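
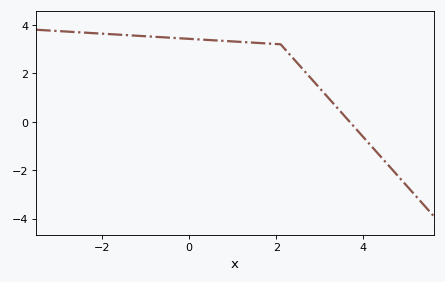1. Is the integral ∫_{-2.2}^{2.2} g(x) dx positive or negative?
positive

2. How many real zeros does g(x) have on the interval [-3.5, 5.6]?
1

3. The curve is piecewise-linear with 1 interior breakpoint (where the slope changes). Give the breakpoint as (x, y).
(2.1, 3.2)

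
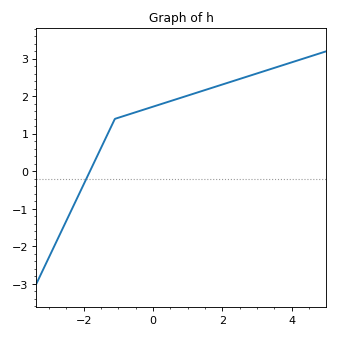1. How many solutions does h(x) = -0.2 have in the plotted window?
1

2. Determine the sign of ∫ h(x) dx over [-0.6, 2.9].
positive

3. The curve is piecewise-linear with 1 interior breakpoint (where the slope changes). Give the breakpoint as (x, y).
(-1.1, 1.4)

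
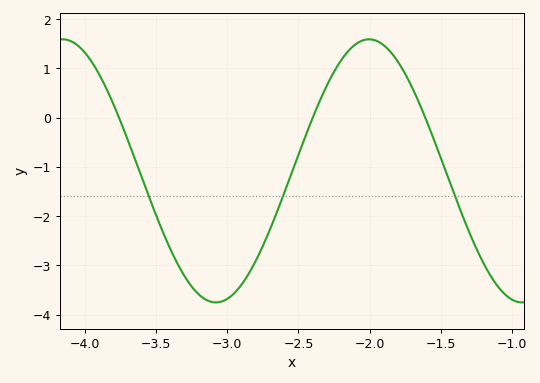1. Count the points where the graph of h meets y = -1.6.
3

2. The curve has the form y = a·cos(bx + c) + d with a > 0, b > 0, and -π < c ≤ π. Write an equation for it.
y = 2.67cos(2.92x - 0.432) - 1.08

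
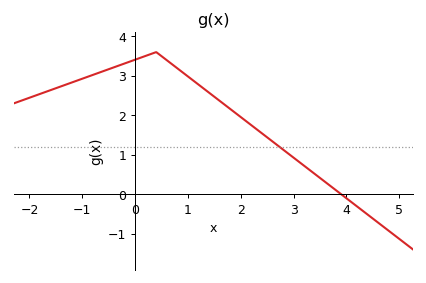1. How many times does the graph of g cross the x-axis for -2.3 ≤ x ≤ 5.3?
1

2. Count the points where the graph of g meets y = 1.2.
1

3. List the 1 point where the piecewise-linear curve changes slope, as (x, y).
(0.4, 3.6)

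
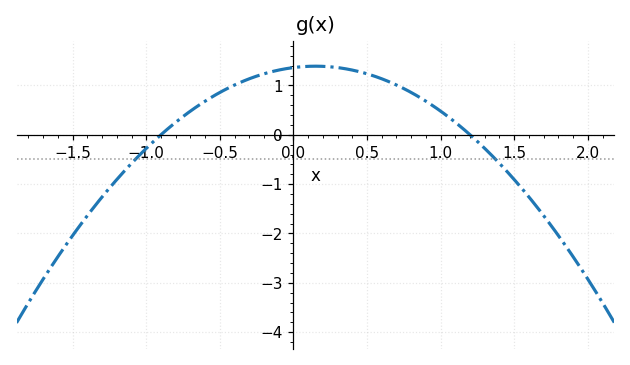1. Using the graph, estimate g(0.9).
0.7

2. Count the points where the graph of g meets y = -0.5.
2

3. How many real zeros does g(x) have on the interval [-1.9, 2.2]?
2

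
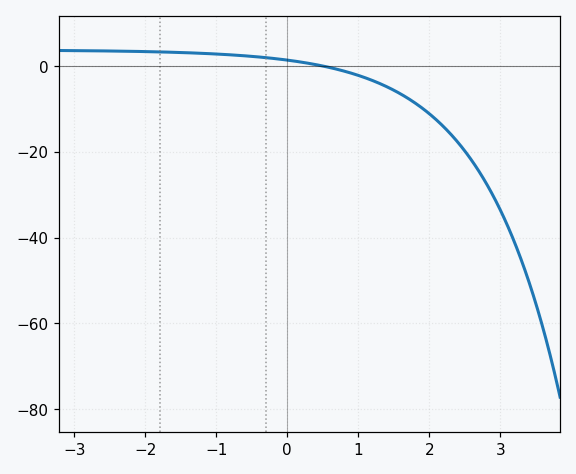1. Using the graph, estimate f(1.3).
-4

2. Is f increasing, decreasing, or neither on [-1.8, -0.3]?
decreasing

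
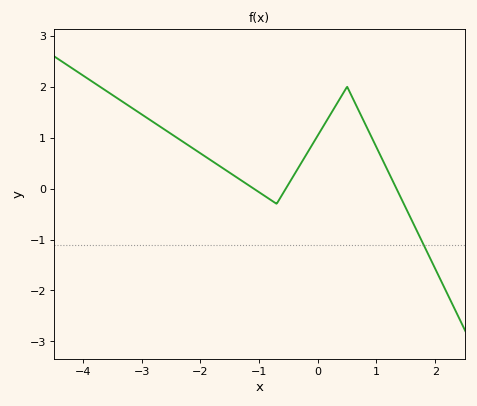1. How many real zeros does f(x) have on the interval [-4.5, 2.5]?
3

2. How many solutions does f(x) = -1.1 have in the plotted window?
1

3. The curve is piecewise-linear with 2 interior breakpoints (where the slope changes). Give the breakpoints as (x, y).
(-0.7, -0.3); (0.5, 2)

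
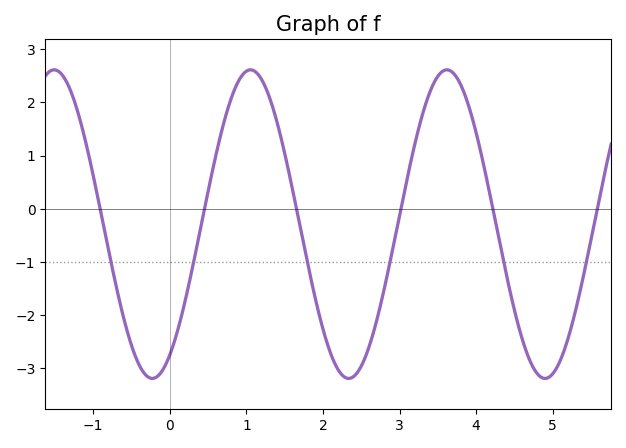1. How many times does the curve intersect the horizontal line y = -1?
6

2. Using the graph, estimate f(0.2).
-1.7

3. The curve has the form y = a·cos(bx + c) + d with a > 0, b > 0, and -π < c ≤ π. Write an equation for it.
y = 2.9cos(2.5x - 2.6) - 0.29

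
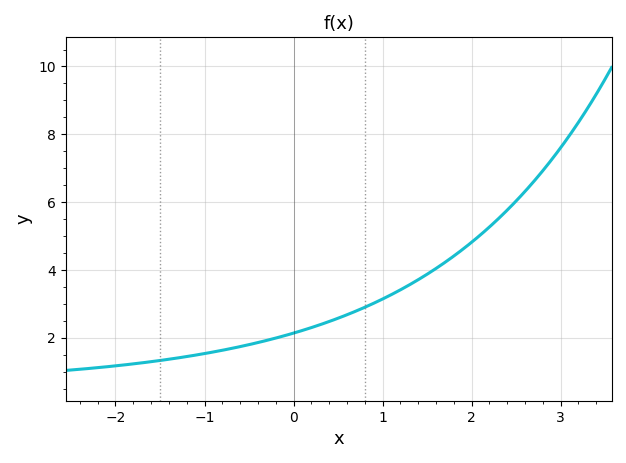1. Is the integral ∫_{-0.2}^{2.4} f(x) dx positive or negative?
positive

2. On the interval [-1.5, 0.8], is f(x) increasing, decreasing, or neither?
increasing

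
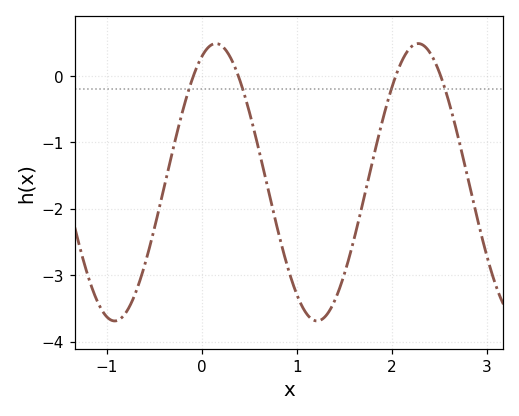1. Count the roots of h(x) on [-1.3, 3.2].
4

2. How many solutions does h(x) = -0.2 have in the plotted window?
4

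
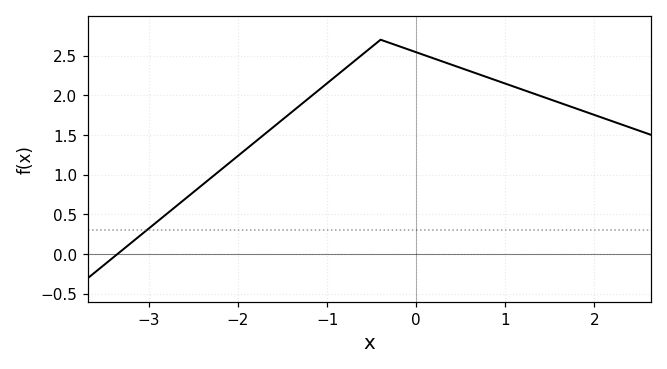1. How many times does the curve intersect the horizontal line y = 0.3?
1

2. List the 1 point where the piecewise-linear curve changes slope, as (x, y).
(-0.4, 2.7)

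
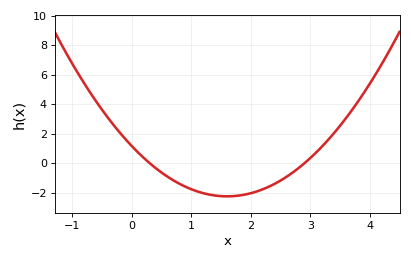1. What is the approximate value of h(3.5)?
2.55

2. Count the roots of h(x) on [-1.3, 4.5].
2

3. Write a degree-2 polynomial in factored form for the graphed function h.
y = 1.33(x - 0.3)(x - 2.9)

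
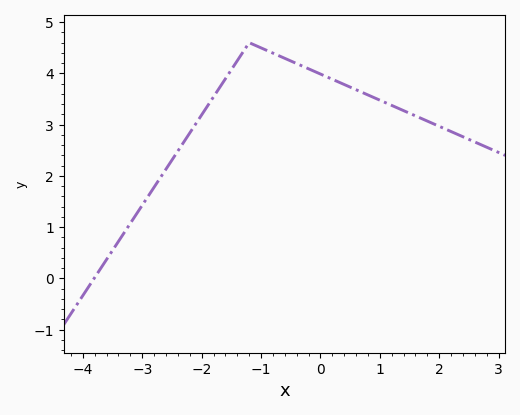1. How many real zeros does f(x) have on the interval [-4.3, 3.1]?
1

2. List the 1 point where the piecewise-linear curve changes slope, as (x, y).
(-1.2, 4.6)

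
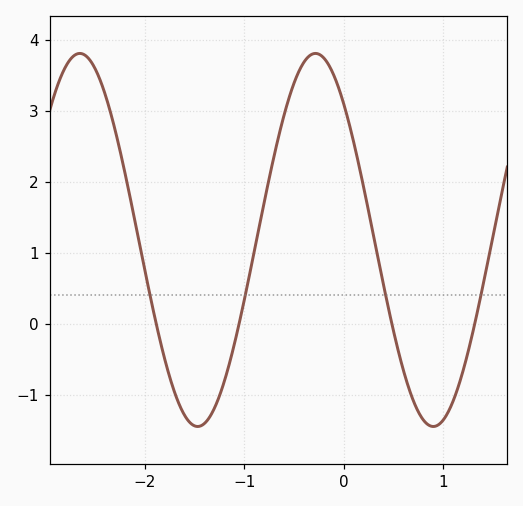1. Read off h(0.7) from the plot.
-1.1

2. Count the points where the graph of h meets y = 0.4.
4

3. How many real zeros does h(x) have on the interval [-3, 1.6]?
4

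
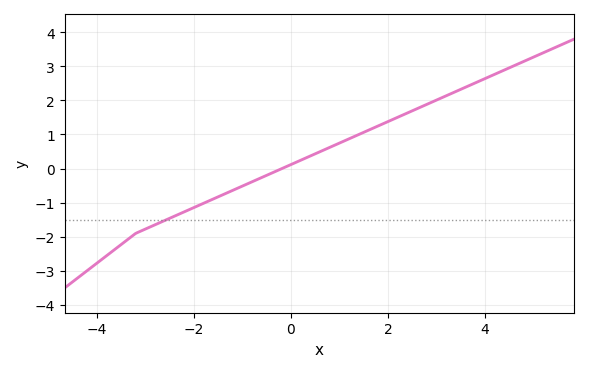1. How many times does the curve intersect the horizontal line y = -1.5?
1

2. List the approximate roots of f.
-0.187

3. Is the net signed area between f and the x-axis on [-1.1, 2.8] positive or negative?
positive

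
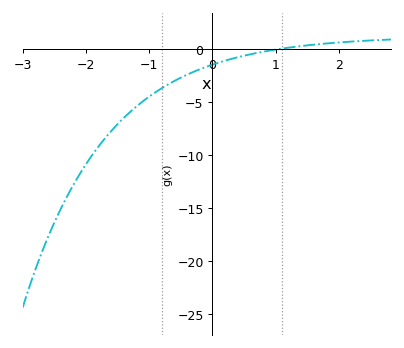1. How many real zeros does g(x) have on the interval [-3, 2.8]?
1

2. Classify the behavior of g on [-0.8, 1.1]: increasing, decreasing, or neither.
increasing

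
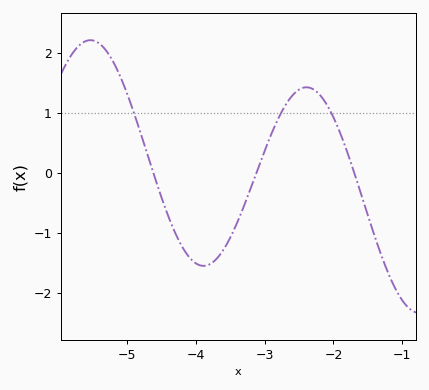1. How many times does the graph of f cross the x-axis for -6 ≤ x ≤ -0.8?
3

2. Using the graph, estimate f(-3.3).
-0.548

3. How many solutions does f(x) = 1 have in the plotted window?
3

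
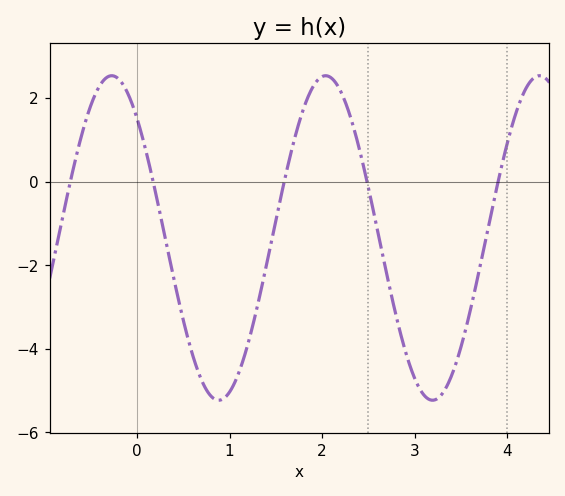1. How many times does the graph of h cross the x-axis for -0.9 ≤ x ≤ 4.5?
5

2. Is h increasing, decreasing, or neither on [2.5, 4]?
neither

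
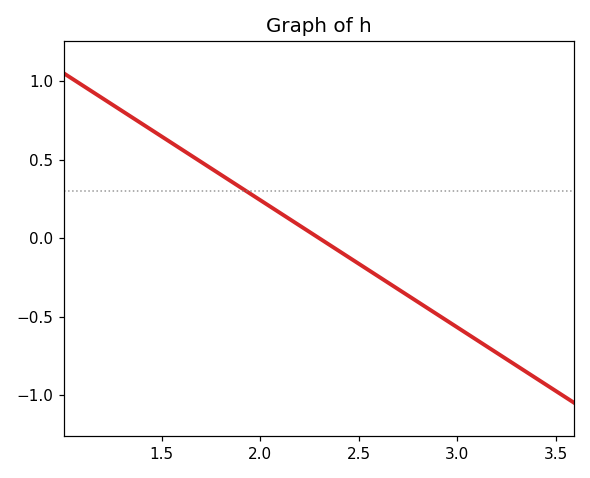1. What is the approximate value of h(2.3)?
0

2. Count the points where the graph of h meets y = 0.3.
1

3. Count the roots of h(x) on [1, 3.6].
1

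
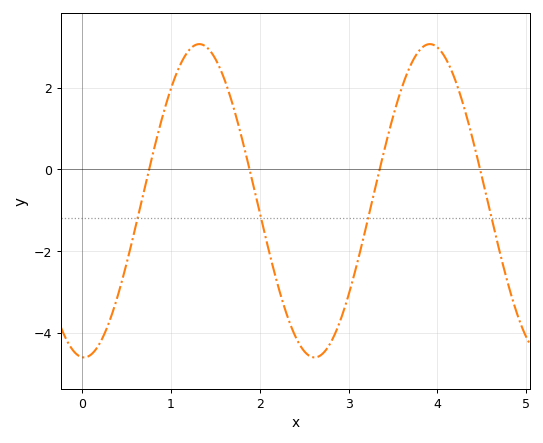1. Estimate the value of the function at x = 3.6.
2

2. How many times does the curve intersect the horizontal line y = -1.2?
4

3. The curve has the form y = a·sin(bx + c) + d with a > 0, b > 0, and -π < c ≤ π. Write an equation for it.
y = 3.84sin(2.4x - 1.6) - 0.77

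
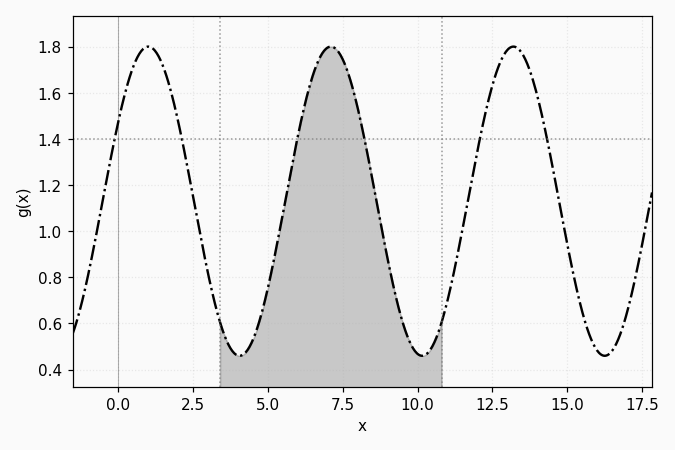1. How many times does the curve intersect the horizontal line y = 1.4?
6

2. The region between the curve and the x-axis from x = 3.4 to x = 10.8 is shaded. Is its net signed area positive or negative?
positive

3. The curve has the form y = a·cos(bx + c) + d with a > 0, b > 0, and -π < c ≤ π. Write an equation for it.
y = 0.67cos(1.03x - 1.03) + 1.13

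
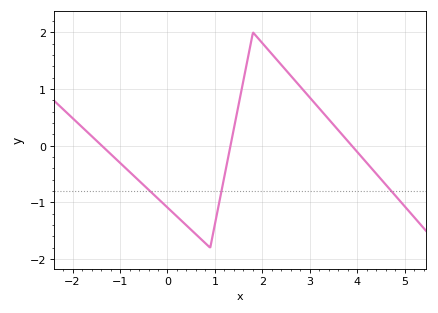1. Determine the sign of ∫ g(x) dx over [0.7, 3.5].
positive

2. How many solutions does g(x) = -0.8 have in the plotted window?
3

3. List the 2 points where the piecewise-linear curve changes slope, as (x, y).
(0.9, -1.8); (1.8, 2)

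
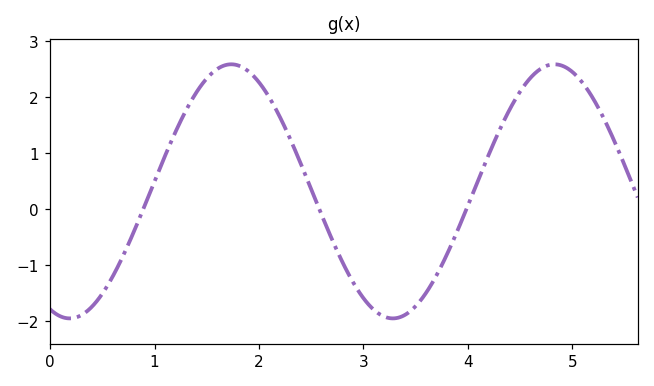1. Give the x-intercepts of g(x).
0.891, 2.58, 3.99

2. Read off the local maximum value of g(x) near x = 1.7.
2.59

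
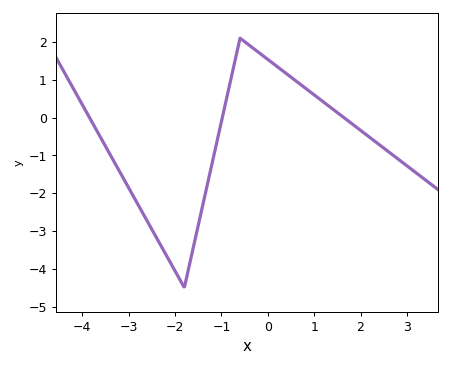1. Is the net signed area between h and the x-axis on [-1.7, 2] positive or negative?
positive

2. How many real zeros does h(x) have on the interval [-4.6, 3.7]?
3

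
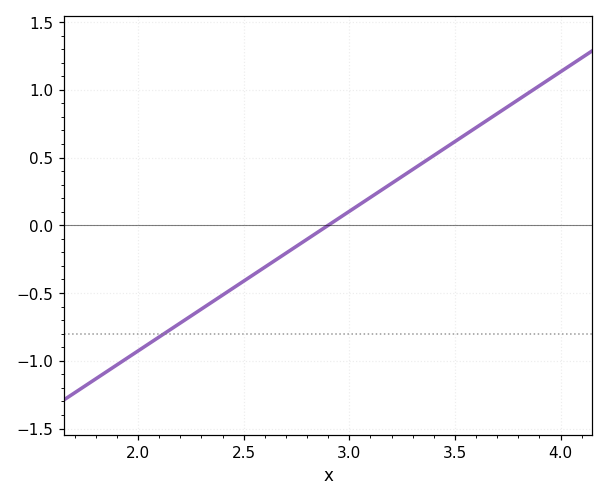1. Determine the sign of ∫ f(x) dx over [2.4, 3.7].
positive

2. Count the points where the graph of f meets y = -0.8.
1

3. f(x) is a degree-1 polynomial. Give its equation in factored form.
y = 1.03(x - 2.9)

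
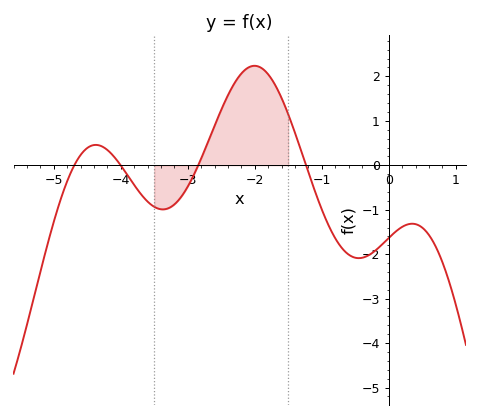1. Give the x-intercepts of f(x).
-4.7, -4, -2.8, -1.2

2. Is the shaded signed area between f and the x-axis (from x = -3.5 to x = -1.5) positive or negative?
positive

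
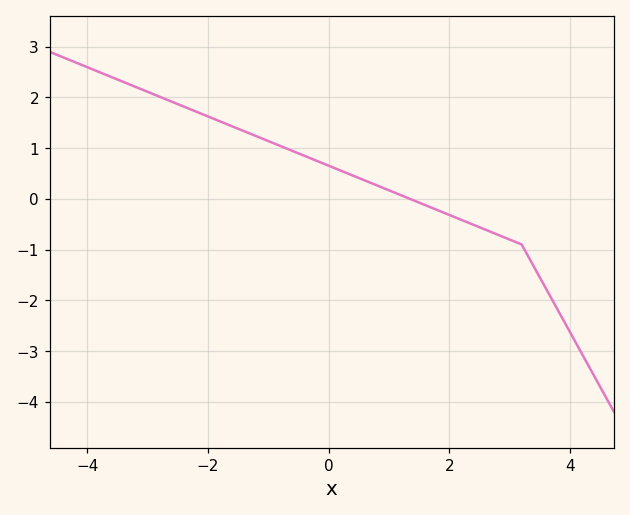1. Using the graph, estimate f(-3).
2.11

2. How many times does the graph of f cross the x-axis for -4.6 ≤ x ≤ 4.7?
1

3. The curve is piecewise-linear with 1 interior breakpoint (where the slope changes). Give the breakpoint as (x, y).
(3.2, -0.9)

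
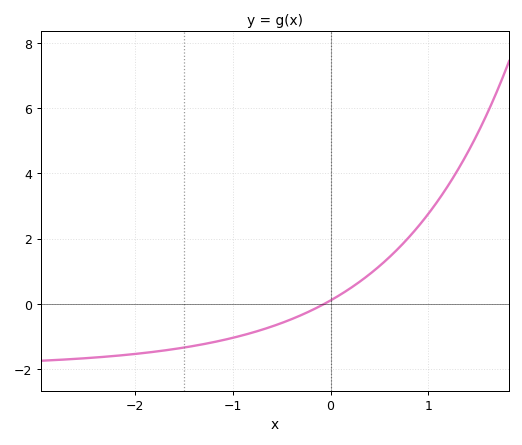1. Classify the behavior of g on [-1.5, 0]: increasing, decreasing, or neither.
increasing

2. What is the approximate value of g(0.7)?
1.72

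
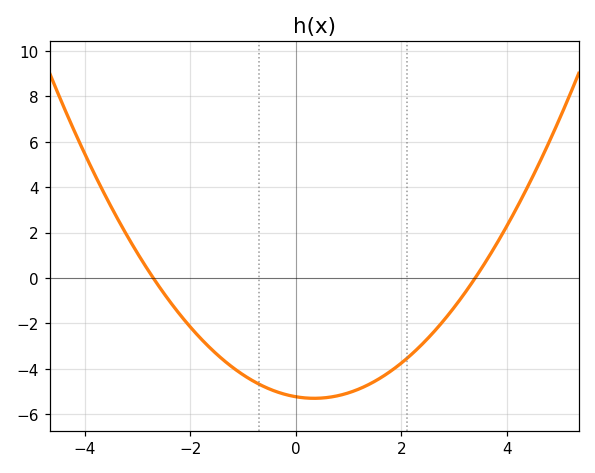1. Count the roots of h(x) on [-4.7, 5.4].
2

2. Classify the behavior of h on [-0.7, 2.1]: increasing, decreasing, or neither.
neither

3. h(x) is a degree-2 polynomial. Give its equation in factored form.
y = 0.57(x + 2.7)(x - 3.4)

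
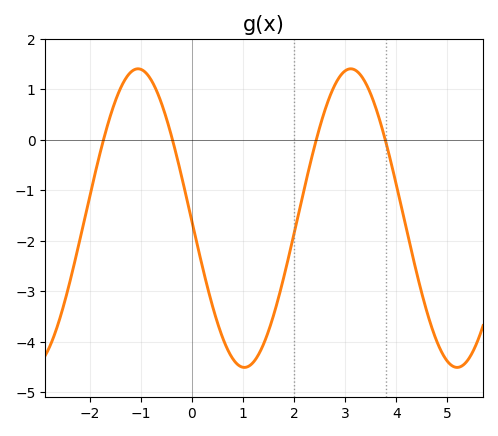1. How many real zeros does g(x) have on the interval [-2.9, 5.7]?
4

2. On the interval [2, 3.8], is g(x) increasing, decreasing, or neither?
neither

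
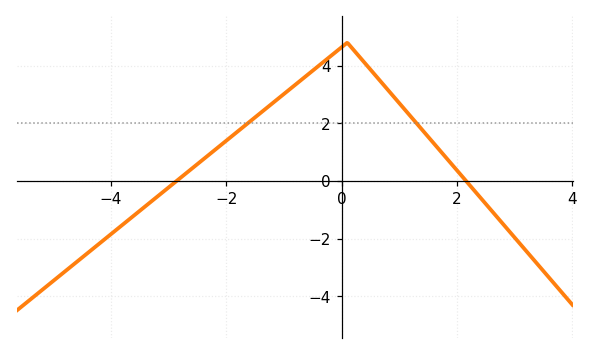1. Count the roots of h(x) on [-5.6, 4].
2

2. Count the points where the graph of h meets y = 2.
2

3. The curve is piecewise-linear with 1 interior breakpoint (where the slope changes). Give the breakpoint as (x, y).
(0.1, 4.8)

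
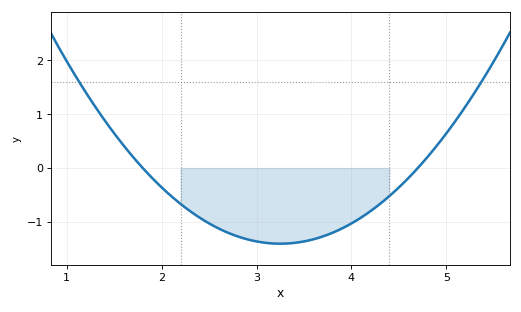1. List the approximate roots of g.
1.8, 4.7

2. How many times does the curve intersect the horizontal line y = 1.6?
2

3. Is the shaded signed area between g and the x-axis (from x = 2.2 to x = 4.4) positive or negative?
negative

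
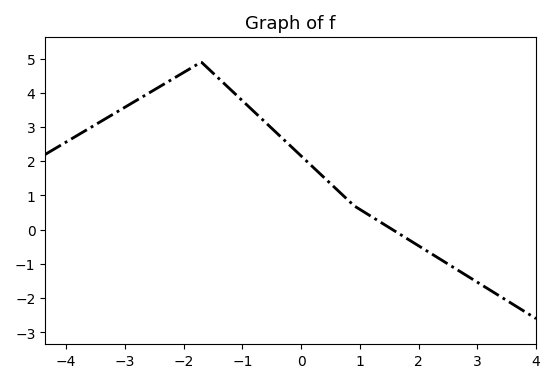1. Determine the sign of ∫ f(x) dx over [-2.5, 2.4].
positive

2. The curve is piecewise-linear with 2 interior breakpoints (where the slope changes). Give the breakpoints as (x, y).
(-1.7, 4.9); (0.9, 0.7)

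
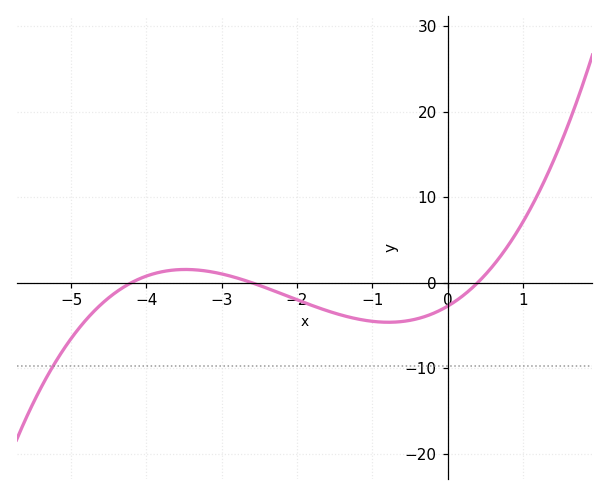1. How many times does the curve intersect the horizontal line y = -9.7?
1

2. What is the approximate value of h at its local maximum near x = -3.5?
2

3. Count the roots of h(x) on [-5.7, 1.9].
3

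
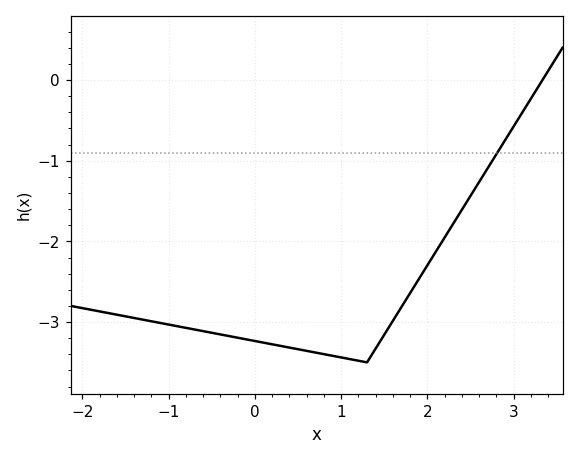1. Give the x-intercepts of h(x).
3.3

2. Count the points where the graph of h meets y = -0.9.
1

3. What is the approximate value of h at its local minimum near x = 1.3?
-3.5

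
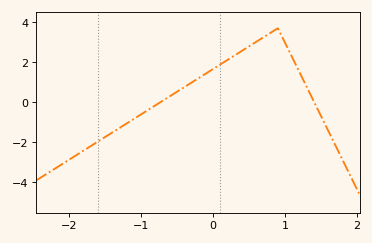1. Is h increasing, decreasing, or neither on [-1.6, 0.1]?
increasing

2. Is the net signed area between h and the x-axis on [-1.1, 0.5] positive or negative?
positive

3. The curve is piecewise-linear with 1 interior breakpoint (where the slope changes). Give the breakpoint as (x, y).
(0.9, 3.7)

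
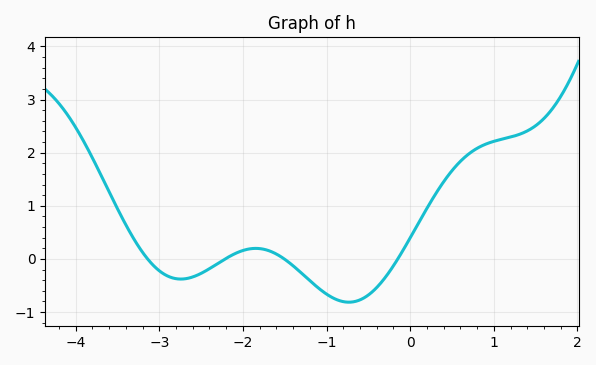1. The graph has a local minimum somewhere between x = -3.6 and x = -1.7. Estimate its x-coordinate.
-2.74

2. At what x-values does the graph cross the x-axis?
-3.14, -2.21, -1.51, -0.147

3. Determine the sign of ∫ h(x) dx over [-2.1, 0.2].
negative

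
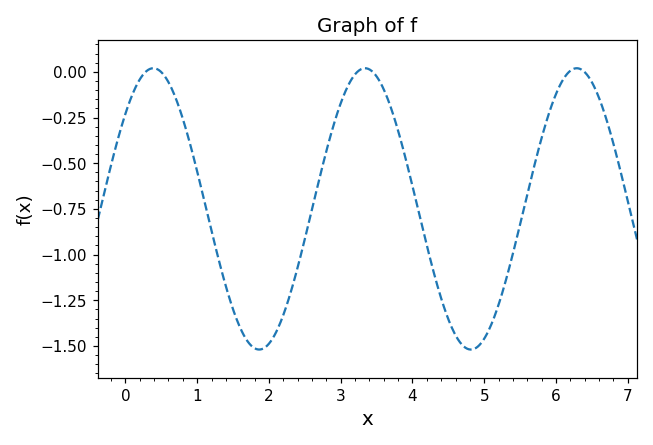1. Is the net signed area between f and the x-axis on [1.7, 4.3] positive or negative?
negative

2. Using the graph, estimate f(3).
-0.18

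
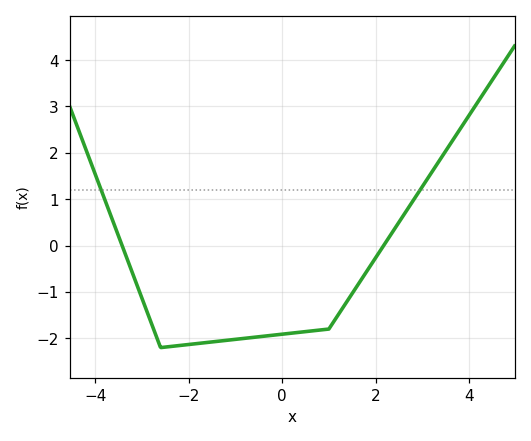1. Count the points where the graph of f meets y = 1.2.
2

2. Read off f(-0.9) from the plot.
-2.01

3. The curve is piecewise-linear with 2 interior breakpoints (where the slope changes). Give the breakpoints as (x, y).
(-2.6, -2.2); (1, -1.8)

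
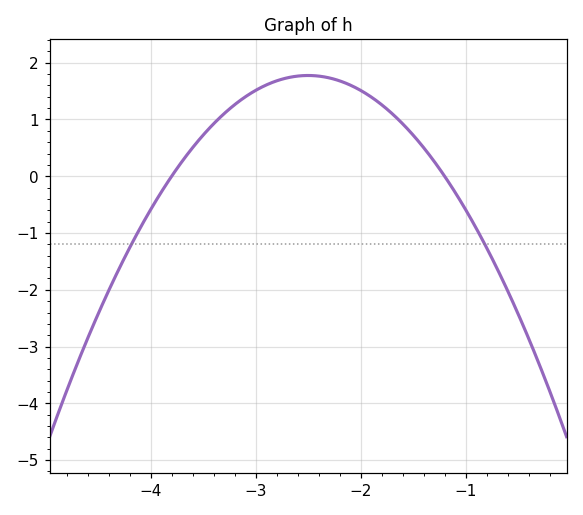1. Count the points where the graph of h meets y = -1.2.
2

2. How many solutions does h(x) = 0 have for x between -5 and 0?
2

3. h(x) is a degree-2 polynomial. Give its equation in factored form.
y = -1.05(x + 3.8)(x + 1.2)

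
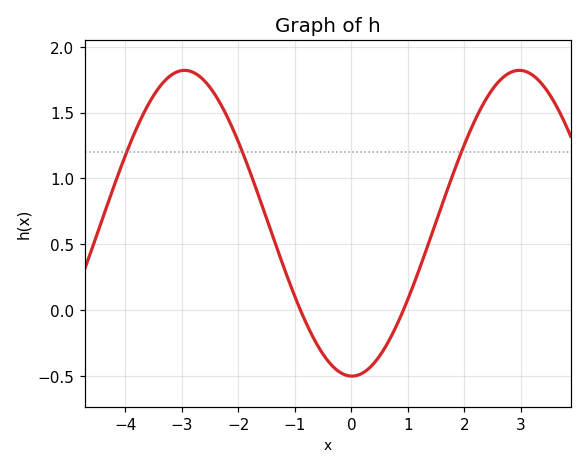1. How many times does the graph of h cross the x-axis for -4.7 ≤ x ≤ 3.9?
2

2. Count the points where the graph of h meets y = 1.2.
3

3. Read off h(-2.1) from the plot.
1.38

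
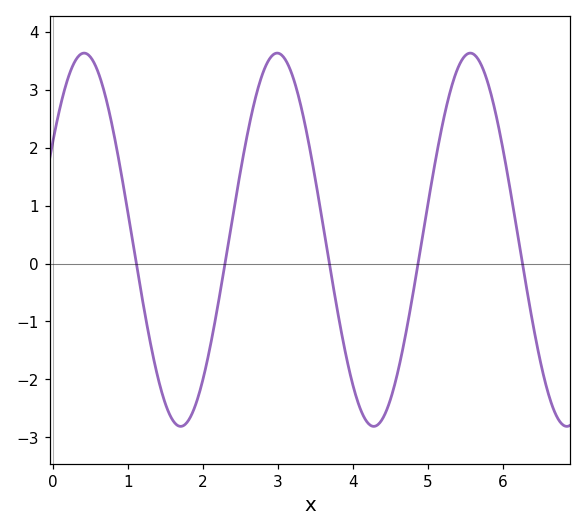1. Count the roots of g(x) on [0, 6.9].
5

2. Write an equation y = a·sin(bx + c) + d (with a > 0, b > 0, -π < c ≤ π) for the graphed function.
y = 3.22sin(2.4x + 0.56) + 0.41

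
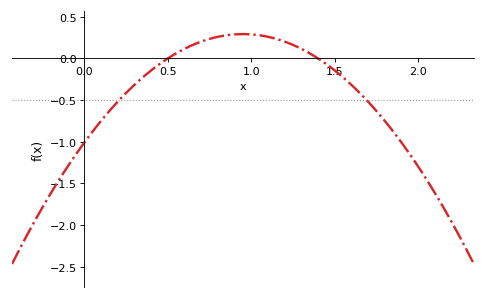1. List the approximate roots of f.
0.5, 1.4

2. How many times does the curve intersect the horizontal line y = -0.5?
2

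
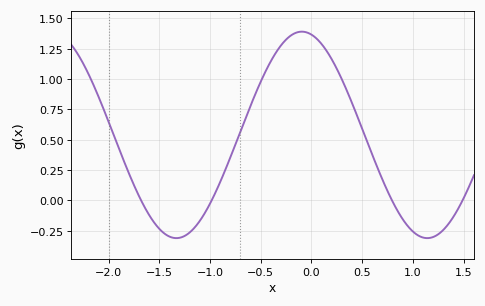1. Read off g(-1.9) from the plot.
0.44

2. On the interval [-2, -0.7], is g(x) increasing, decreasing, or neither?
neither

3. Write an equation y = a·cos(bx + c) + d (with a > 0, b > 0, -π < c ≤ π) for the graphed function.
y = 0.85cos(2.5x + 0.24) + 0.54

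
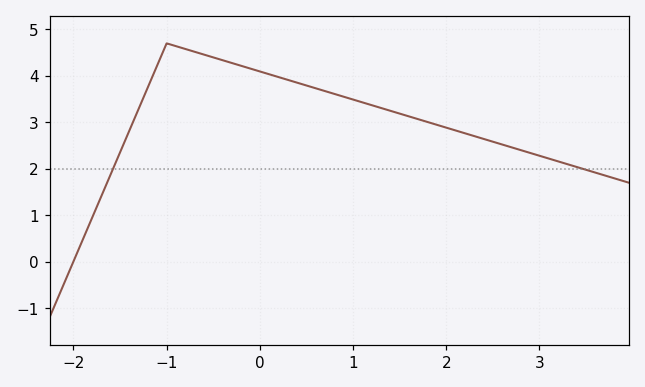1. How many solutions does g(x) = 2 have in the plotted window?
2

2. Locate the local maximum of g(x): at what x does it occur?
-0.997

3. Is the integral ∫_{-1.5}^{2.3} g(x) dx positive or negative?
positive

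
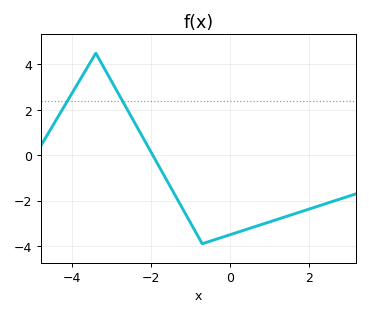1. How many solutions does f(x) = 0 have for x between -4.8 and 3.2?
1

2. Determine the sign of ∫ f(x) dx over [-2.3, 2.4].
negative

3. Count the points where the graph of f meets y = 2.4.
2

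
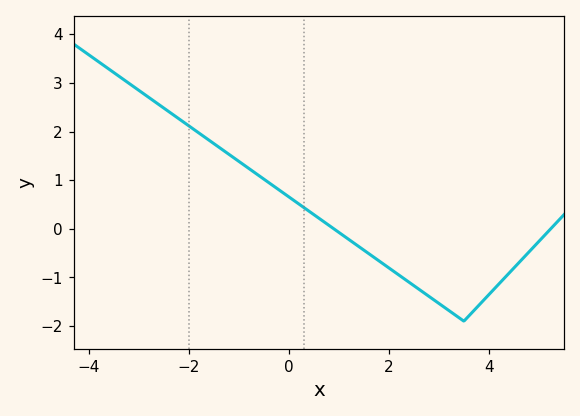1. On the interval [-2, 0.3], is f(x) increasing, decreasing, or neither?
decreasing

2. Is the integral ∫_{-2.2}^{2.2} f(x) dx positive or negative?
positive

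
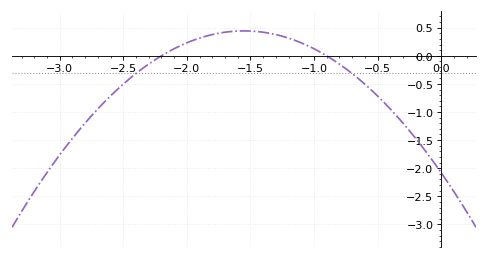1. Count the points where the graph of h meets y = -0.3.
2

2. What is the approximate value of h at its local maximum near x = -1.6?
0.45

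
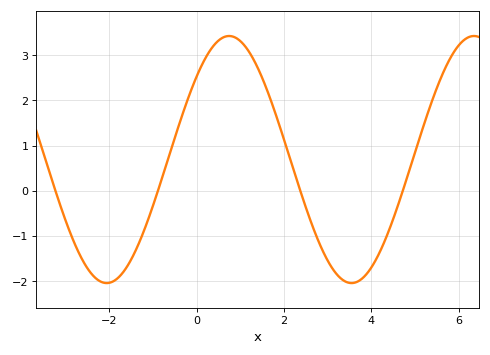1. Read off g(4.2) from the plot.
-1.35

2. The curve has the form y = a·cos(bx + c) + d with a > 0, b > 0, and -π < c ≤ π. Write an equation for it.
y = 2.74cos(1.12x - 0.83) + 0.69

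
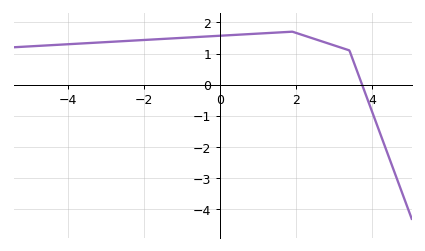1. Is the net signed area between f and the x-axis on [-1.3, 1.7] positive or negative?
positive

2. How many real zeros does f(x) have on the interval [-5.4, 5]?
1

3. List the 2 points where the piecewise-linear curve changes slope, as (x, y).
(1.9, 1.7); (3.4, 1.1)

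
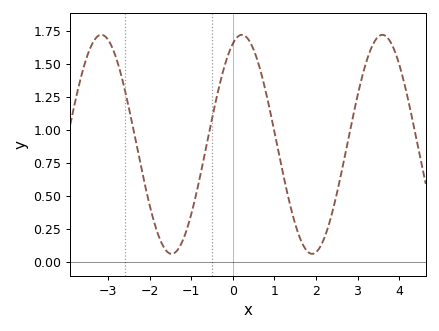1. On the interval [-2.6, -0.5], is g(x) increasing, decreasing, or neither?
neither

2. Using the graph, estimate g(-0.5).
1.08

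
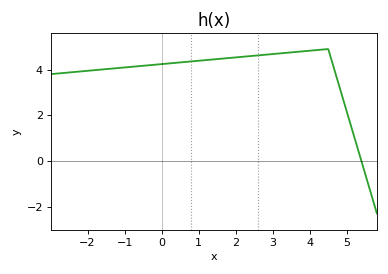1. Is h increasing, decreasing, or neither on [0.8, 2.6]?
increasing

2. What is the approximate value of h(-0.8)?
4.12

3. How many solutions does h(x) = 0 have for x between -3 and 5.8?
1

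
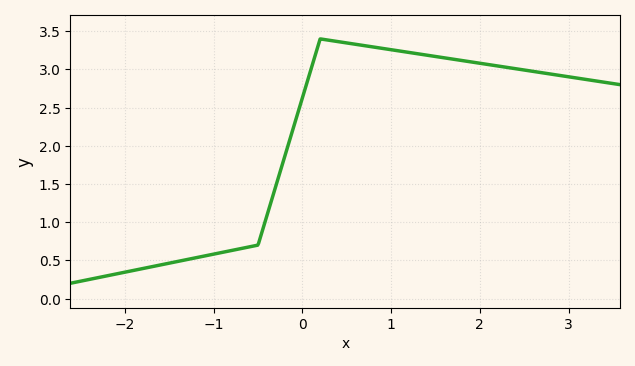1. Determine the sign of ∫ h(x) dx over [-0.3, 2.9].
positive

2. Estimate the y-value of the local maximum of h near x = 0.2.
3.4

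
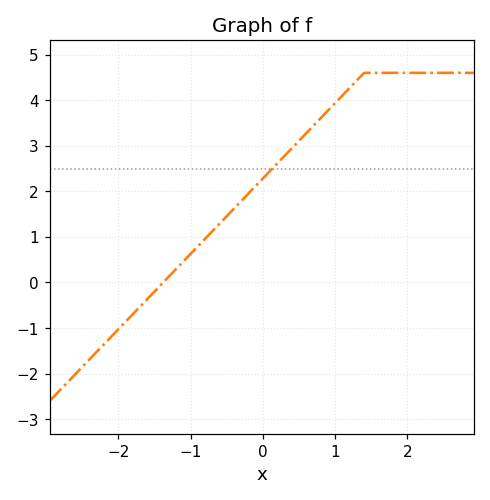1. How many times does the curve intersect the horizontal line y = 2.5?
1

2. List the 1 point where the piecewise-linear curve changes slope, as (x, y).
(1.4, 4.6)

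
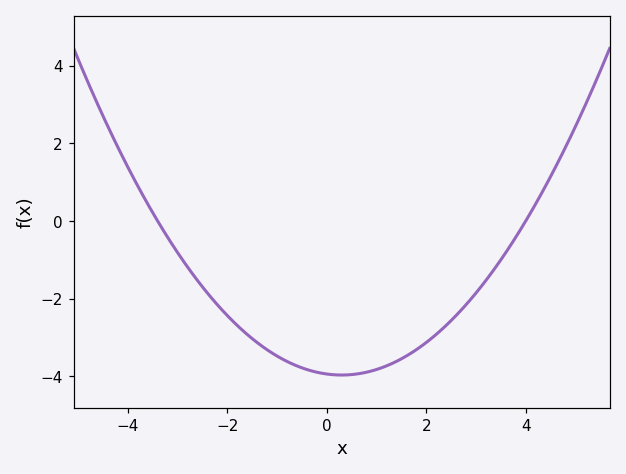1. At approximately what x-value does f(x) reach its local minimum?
0.3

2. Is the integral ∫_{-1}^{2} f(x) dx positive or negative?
negative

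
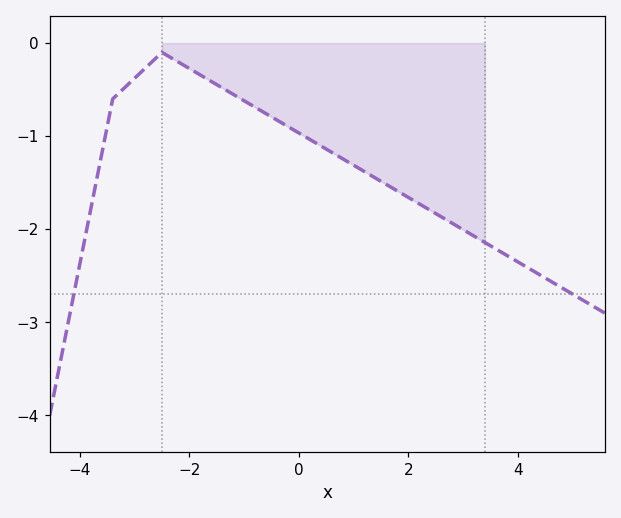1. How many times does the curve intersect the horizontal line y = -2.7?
2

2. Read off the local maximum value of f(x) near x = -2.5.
-0.101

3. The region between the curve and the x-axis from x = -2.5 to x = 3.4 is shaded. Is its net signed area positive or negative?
negative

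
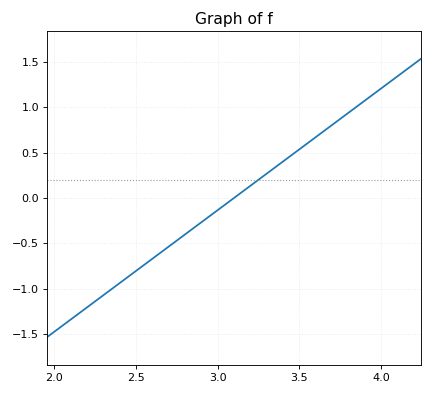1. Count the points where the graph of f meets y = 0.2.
1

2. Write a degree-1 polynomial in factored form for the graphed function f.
y = 1.34(x - 3.1)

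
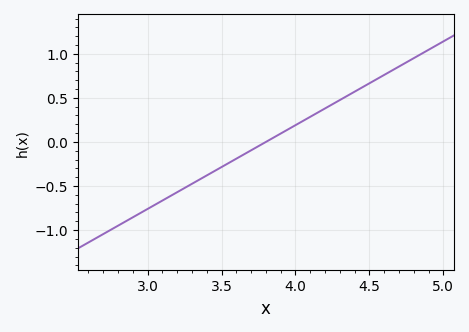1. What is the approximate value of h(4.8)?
0.95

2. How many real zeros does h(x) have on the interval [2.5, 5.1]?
1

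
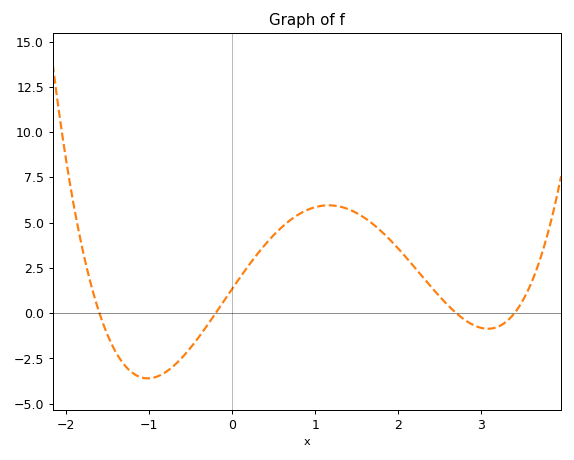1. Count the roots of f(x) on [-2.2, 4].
4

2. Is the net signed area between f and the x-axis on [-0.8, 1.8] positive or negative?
positive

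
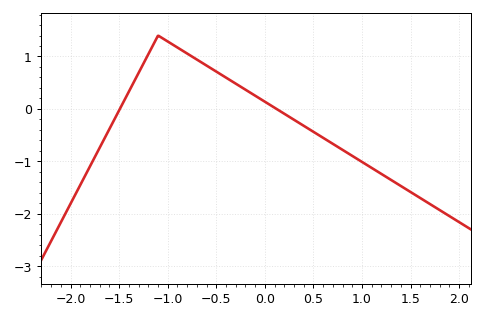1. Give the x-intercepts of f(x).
-1.49, 0.12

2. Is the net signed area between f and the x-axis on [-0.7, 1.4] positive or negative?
negative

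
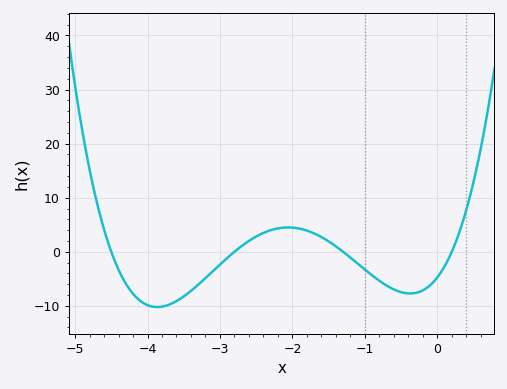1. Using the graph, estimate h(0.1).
-2.71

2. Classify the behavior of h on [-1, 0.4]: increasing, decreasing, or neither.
neither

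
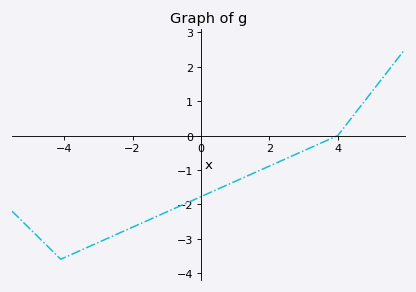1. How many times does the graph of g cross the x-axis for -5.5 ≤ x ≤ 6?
1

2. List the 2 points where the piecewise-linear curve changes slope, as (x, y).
(-4.1, -3.6); (4, 0)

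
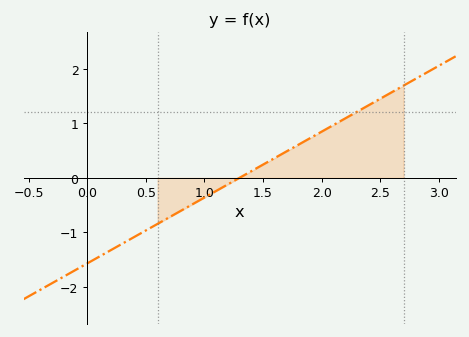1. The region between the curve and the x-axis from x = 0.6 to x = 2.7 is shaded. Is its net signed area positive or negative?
positive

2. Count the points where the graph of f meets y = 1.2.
1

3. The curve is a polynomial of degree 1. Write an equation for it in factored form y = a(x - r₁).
y = 1.21(x - 1.3)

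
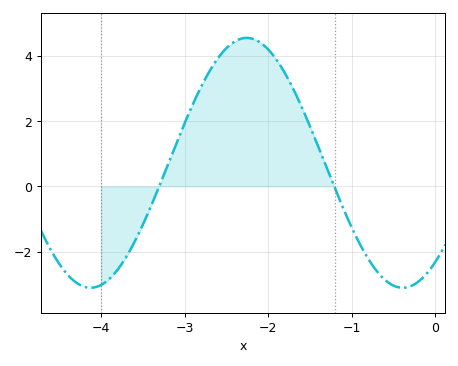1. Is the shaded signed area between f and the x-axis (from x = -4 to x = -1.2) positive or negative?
positive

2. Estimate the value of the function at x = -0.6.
-2.8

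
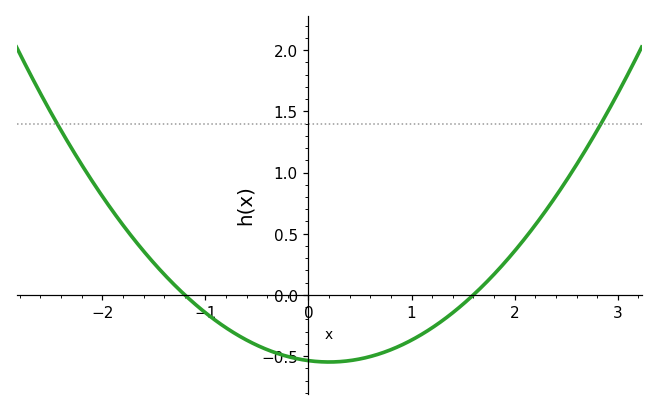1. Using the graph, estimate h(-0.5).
-0.412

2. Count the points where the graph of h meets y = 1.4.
2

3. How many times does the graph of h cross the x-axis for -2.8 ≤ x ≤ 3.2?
2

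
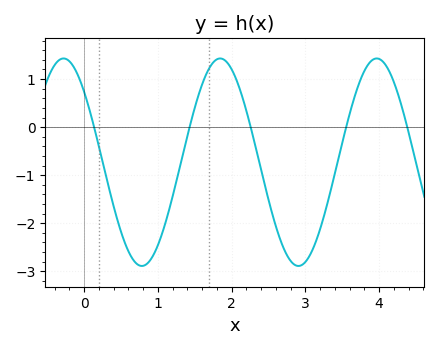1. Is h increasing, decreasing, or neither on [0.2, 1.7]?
neither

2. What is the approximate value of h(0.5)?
-2.2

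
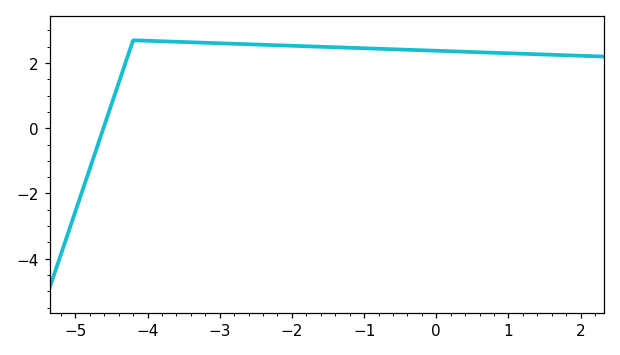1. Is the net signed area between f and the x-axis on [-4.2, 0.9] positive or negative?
positive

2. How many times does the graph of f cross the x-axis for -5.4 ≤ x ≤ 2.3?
1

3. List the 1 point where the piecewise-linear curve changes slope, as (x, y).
(-4.2, 2.7)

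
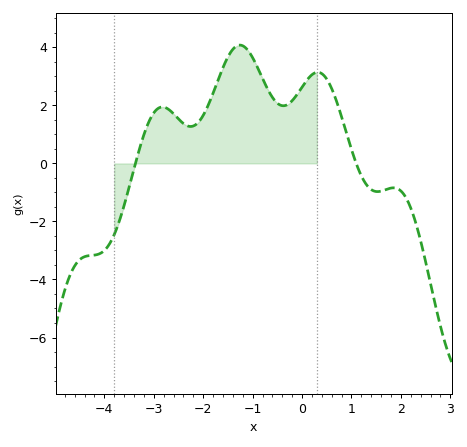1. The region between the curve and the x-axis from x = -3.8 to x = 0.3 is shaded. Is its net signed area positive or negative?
positive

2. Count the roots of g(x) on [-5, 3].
2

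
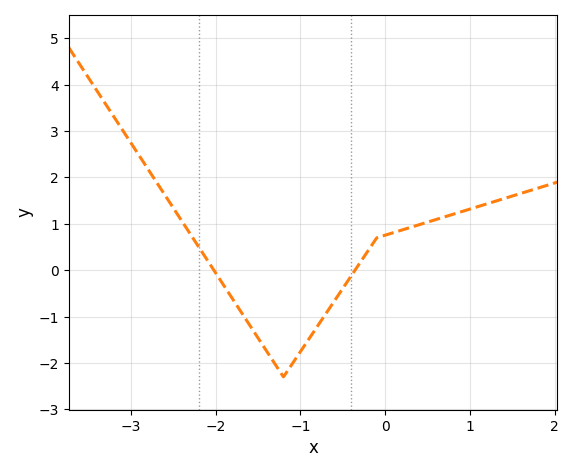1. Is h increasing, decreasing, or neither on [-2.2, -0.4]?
neither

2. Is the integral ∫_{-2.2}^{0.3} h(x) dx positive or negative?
negative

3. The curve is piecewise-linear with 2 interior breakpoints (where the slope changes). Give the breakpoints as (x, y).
(-1.2, -2.3); (-0.1, 0.7)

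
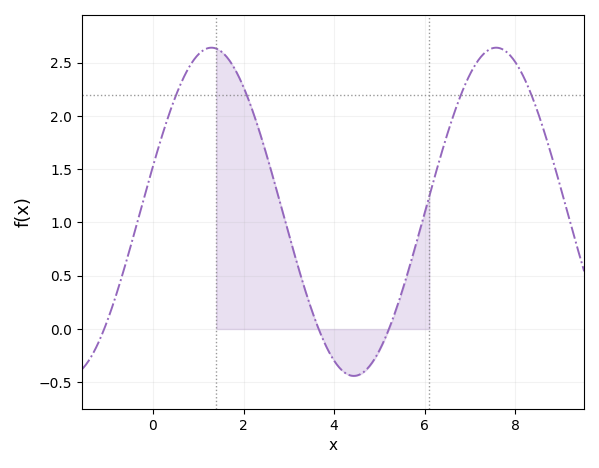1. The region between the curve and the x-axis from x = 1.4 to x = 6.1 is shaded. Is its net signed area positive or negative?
positive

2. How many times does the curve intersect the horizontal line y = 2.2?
4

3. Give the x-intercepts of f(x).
-1, 3.6, 5.2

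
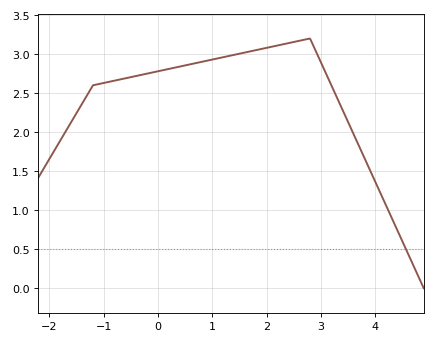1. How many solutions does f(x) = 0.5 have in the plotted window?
1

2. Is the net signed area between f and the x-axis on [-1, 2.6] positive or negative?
positive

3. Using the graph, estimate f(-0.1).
2.75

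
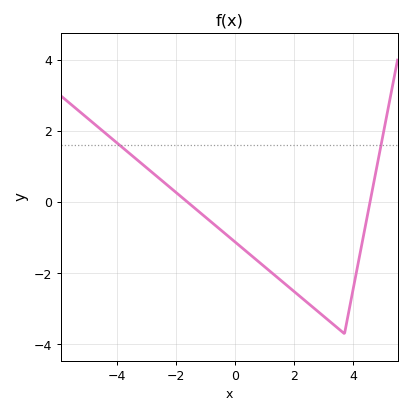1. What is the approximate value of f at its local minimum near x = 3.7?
-3.6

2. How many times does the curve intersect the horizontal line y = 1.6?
2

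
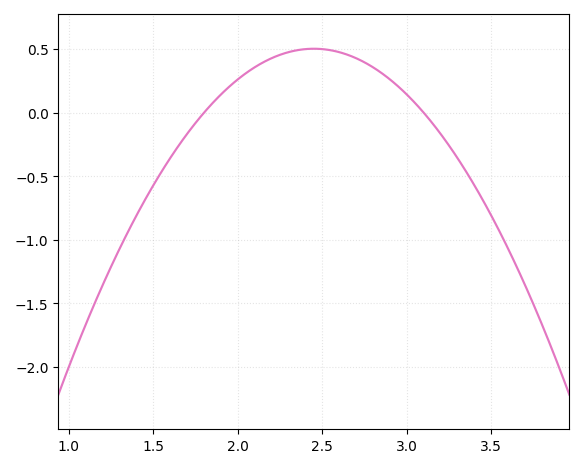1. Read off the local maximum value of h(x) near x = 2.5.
0.5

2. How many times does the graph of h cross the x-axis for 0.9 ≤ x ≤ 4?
2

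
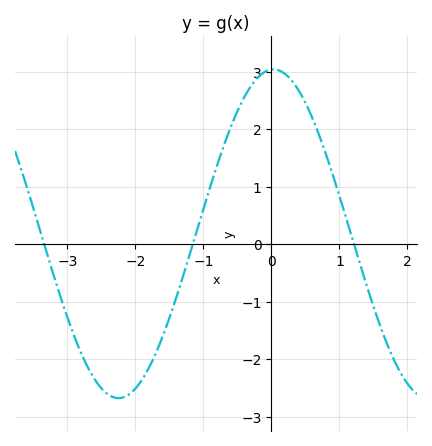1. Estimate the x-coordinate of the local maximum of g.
0.031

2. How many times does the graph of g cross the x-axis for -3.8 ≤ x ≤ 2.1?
3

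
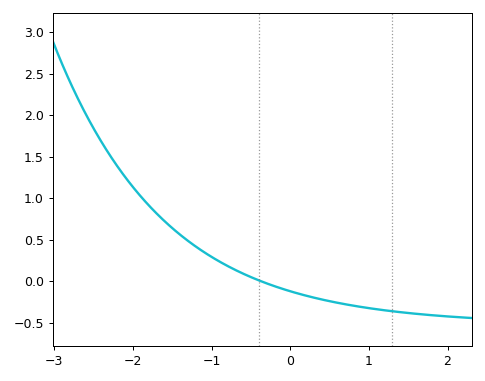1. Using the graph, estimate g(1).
-0.3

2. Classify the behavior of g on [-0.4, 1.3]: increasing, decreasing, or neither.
decreasing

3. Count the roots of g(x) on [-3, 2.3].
1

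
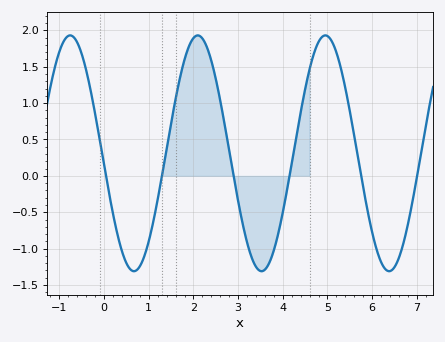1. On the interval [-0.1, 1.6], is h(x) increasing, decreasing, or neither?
neither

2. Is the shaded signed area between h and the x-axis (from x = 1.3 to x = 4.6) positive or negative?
positive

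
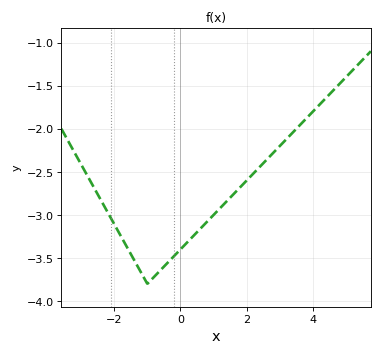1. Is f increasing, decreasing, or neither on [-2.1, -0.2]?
neither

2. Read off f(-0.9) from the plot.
-3.75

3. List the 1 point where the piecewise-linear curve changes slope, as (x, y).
(-1, -3.8)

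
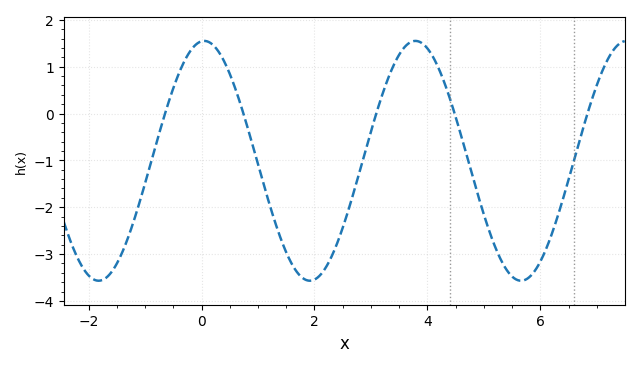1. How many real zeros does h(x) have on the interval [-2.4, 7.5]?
5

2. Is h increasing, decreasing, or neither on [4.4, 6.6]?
neither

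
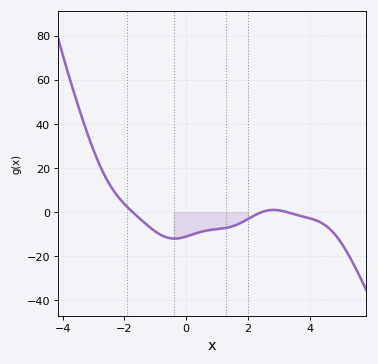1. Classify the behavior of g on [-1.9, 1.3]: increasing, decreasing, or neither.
neither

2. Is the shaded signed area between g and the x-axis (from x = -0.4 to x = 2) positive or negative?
negative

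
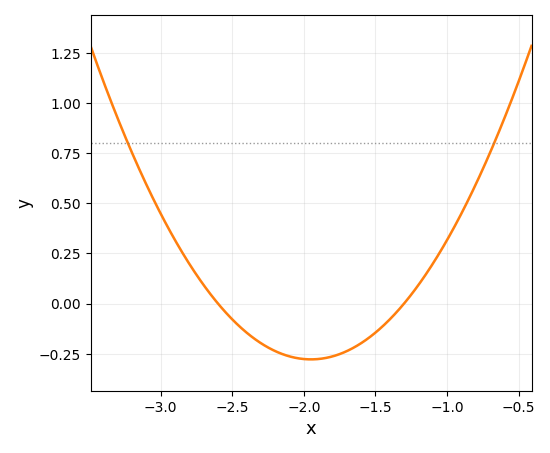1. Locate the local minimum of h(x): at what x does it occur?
-1.95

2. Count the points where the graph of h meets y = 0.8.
2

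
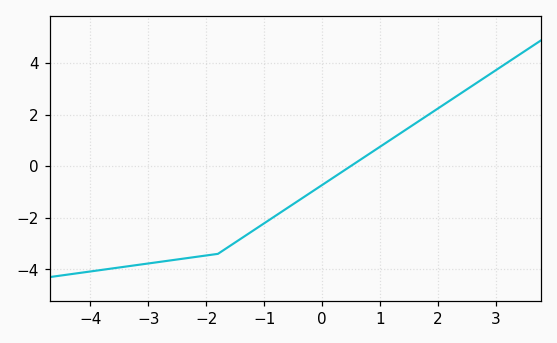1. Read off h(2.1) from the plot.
2.4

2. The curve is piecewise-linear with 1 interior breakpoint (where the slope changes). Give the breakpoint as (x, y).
(-1.8, -3.4)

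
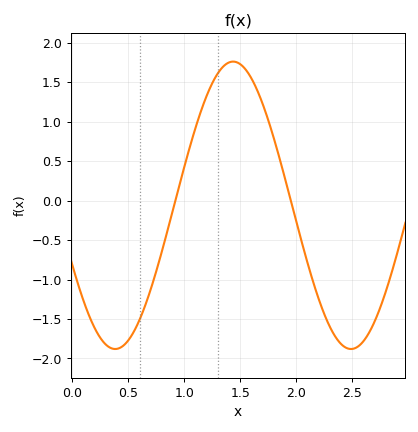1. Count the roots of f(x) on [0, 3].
2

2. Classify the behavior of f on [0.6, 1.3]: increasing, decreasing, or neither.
increasing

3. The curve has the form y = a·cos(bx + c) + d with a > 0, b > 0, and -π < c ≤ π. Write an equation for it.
y = 1.82cos(2.98x + 2) - 0.06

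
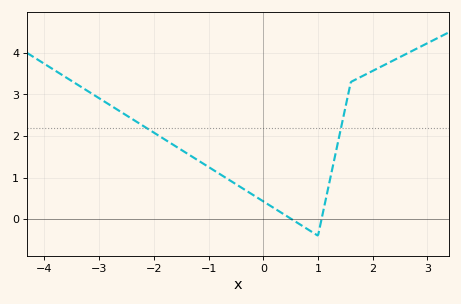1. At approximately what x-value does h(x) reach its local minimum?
1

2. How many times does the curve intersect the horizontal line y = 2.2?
2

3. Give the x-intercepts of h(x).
0.6, 1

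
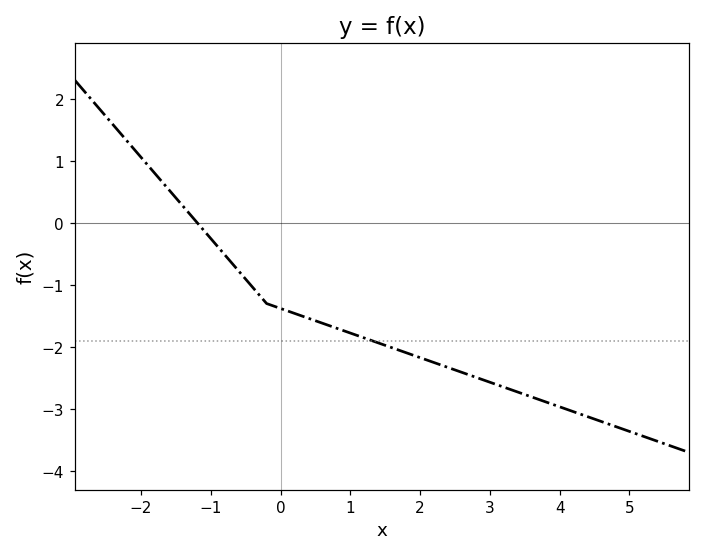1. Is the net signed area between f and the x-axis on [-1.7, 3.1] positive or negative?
negative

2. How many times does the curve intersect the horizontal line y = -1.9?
1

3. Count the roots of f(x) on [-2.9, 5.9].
1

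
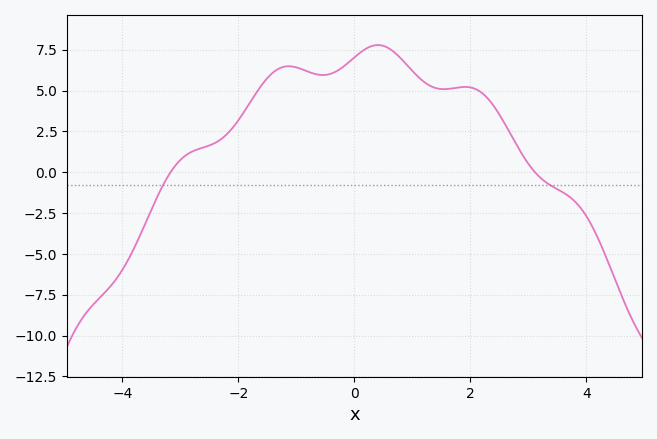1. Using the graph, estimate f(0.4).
8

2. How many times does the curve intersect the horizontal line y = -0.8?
2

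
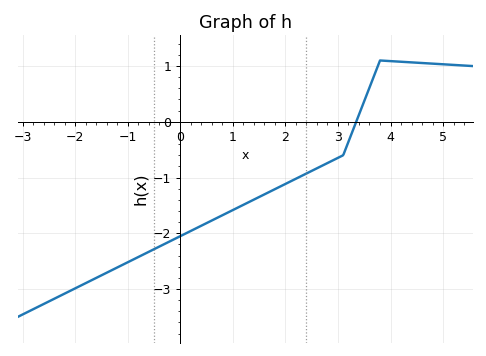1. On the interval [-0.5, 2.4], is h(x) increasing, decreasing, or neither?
increasing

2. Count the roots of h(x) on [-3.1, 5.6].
1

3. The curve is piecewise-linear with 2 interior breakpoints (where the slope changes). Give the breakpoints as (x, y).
(3.1, -0.6); (3.8, 1.1)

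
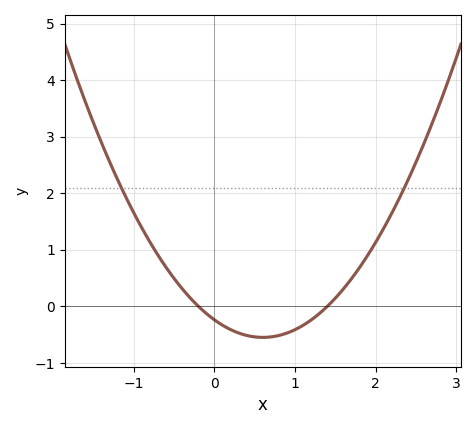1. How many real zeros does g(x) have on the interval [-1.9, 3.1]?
2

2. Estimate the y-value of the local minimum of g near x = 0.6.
-0.6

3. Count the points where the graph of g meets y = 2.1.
2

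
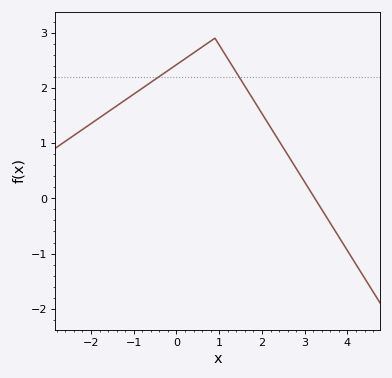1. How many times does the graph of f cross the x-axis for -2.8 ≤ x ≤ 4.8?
1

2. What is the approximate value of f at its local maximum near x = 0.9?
2.9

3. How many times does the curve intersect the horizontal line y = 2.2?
2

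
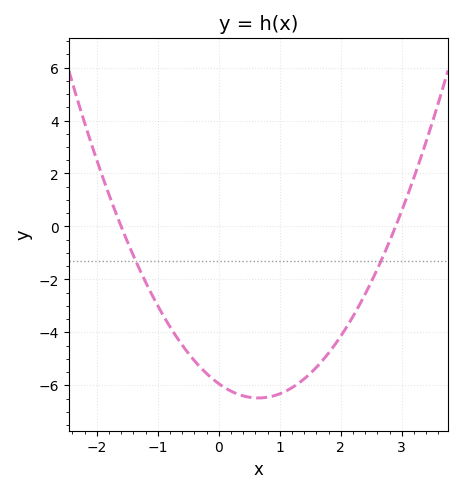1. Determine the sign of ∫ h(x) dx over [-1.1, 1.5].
negative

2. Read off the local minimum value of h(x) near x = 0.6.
-6.48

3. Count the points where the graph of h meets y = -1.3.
2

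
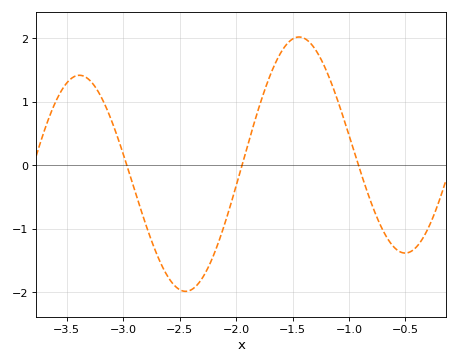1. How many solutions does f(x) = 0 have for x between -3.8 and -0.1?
3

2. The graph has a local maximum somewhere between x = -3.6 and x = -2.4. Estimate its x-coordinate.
-3.4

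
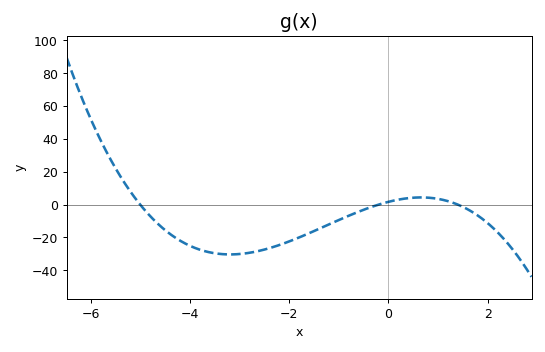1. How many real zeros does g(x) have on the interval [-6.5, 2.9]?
3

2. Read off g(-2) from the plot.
-22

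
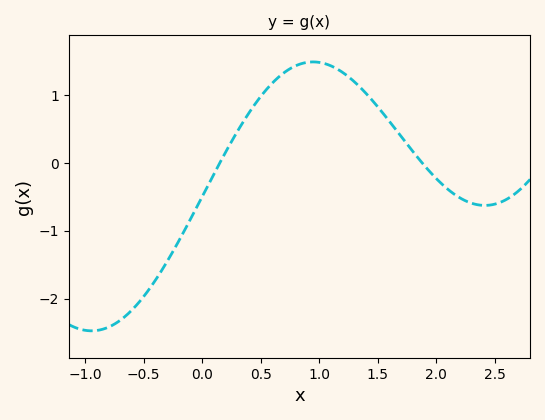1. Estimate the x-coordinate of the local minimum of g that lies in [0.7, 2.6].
2.4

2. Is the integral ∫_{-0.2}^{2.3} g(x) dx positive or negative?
positive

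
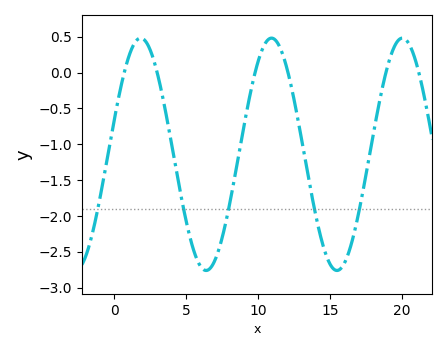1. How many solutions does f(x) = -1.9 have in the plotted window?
5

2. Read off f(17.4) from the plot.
-1.55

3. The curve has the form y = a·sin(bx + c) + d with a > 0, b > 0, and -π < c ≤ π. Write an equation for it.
y = 1.62sin(0.69x + 0.3) - 1.14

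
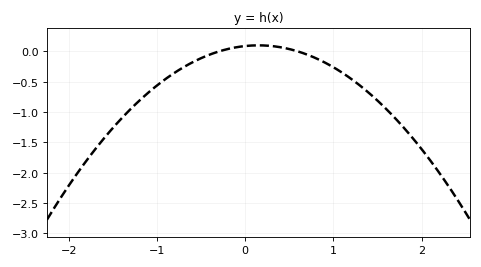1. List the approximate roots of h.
-0.3, 0.6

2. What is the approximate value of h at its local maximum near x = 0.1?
0.1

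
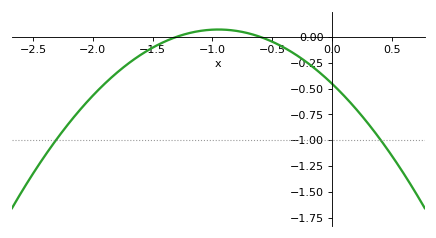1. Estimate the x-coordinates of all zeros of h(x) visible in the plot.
-1.3, -0.6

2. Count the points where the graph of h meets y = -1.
2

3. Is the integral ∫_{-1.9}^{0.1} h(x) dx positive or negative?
negative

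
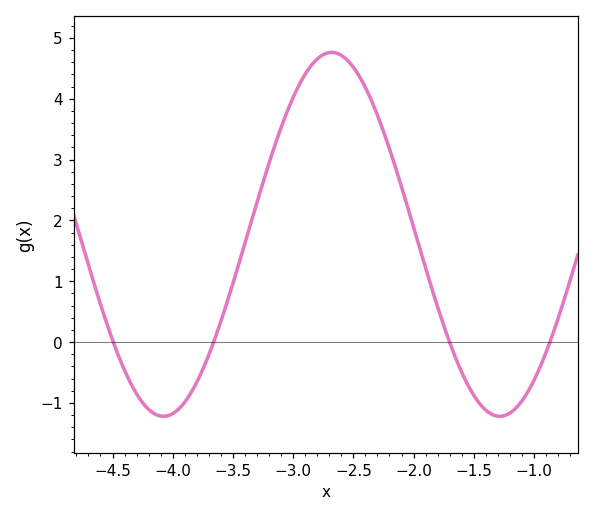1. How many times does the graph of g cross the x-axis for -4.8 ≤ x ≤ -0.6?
4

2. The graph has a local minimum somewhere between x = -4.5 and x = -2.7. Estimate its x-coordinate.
-4.1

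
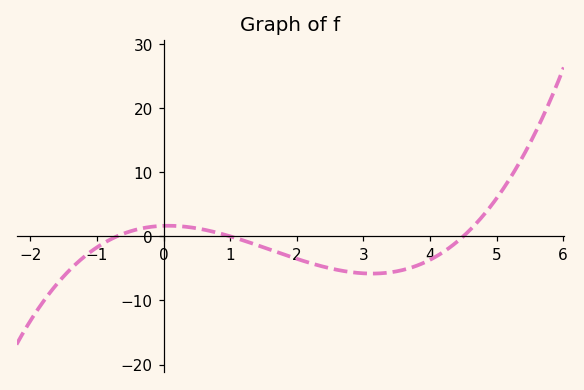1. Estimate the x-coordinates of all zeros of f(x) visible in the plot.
-0.6, 1, 4.6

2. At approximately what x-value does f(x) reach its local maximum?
0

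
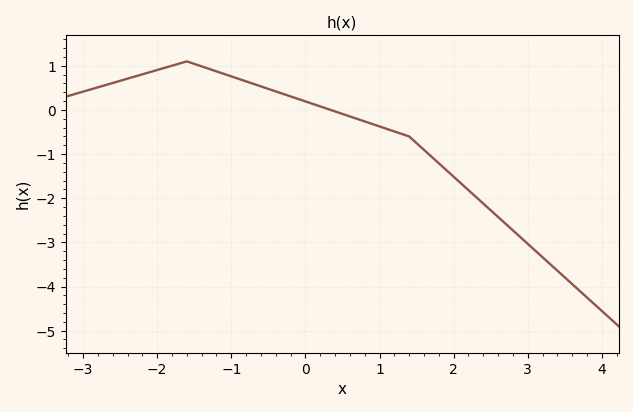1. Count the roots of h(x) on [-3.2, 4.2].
1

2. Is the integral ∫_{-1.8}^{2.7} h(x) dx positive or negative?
negative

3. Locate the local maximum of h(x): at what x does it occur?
-1.6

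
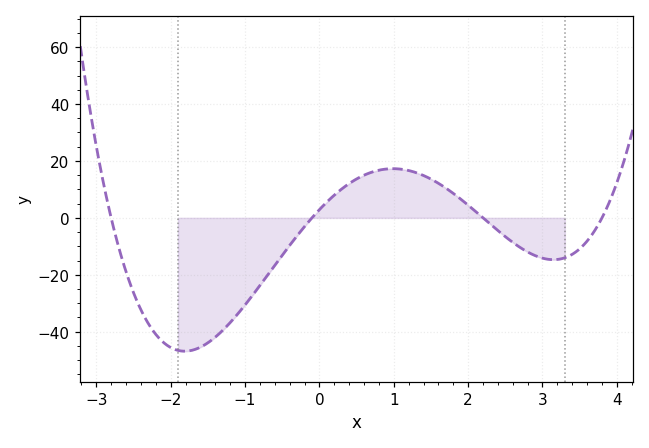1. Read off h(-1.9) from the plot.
-46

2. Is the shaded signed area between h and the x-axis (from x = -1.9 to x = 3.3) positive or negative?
negative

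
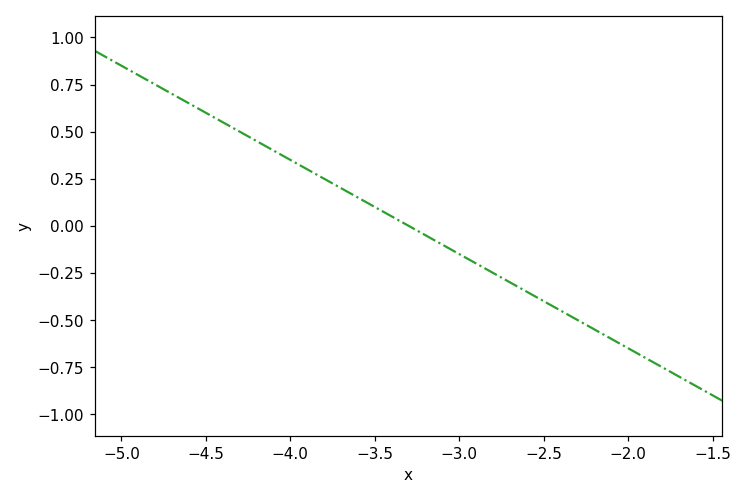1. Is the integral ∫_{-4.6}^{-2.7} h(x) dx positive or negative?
positive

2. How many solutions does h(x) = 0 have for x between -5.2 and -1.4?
1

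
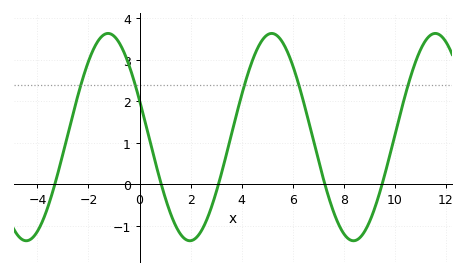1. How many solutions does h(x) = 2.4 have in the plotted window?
5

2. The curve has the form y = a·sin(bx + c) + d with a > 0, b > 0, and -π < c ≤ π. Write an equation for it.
y = 2.5sin(0.98x + 2.78) + 1.14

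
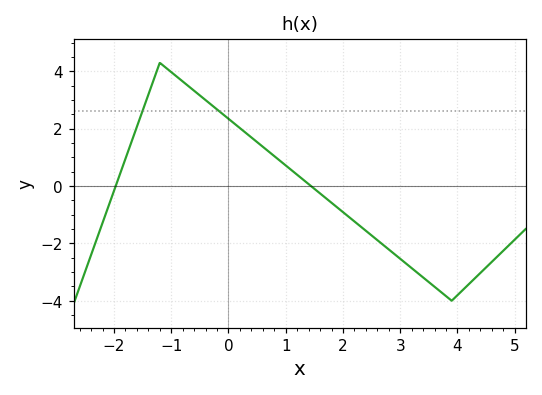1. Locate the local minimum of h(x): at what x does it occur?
3.8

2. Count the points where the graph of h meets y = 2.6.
2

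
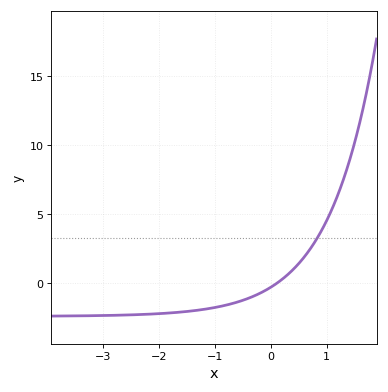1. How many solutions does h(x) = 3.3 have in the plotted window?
1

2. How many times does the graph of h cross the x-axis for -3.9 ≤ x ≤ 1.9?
1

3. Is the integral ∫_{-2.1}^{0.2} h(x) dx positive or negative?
negative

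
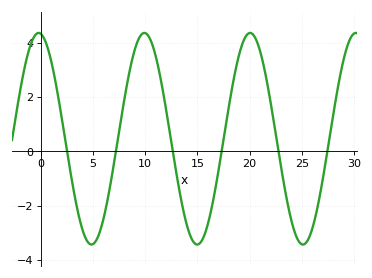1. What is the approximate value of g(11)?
3.51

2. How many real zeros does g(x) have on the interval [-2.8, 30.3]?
6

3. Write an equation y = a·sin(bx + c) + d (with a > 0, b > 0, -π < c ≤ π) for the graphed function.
y = 3.9sin(0.62x + 1.71) + 0.47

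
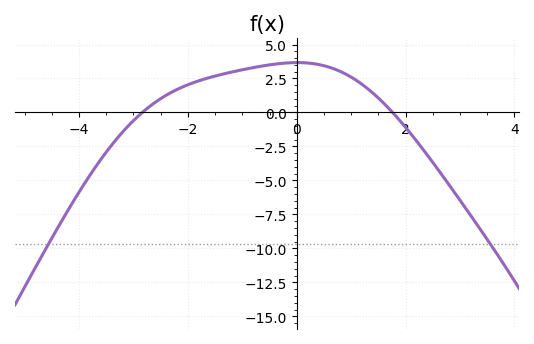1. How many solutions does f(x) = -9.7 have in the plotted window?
2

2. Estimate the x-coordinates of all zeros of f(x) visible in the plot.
-2.84, 1.76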